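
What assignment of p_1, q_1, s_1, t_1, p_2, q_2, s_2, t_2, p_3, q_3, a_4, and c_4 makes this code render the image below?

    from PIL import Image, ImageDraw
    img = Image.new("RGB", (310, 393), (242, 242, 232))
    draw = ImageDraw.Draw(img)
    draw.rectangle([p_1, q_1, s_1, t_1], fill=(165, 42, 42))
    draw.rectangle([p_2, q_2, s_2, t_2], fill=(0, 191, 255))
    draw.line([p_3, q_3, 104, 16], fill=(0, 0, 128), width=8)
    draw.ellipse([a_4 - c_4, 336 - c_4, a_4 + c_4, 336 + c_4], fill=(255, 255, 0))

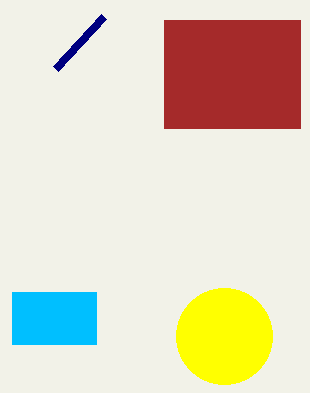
p_1 = 164
q_1 = 20
s_1 = 300
t_1 = 128
p_2 = 12
q_2 = 292
s_2 = 96
t_2 = 344
p_3 = 56
q_3 = 68
a_4 = 224
c_4 = 48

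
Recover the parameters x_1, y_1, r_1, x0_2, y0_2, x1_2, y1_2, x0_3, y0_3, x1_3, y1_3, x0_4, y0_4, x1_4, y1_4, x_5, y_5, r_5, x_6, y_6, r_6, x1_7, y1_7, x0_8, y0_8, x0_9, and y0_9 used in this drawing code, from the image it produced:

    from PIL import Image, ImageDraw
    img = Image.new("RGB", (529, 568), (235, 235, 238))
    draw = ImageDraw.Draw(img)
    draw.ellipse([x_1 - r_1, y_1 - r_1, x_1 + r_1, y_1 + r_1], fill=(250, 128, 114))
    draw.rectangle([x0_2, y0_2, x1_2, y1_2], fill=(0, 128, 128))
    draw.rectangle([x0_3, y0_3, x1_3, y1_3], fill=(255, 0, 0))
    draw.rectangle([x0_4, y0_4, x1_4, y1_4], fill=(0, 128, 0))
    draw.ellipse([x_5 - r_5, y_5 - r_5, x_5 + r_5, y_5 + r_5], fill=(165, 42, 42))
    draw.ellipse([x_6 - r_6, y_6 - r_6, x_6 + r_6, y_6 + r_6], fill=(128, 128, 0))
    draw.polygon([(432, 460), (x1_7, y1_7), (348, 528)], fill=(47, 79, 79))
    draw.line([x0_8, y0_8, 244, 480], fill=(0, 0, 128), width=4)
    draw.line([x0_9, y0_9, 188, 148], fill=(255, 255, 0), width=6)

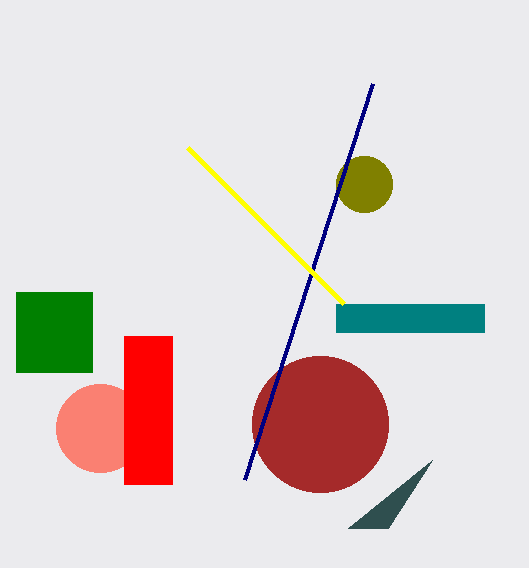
x_1 = 100
y_1 = 428
r_1 = 44
x0_2 = 336
y0_2 = 304
x1_2 = 484
y1_2 = 332
x0_3 = 124
y0_3 = 336
x1_3 = 172
y1_3 = 484
x0_4 = 16
y0_4 = 292
x1_4 = 92
y1_4 = 372
x_5 = 320
y_5 = 424
r_5 = 68
x_6 = 364
y_6 = 184
r_6 = 28
x1_7 = 388
y1_7 = 528
x0_8 = 372
y0_8 = 84
x0_9 = 344
y0_9 = 304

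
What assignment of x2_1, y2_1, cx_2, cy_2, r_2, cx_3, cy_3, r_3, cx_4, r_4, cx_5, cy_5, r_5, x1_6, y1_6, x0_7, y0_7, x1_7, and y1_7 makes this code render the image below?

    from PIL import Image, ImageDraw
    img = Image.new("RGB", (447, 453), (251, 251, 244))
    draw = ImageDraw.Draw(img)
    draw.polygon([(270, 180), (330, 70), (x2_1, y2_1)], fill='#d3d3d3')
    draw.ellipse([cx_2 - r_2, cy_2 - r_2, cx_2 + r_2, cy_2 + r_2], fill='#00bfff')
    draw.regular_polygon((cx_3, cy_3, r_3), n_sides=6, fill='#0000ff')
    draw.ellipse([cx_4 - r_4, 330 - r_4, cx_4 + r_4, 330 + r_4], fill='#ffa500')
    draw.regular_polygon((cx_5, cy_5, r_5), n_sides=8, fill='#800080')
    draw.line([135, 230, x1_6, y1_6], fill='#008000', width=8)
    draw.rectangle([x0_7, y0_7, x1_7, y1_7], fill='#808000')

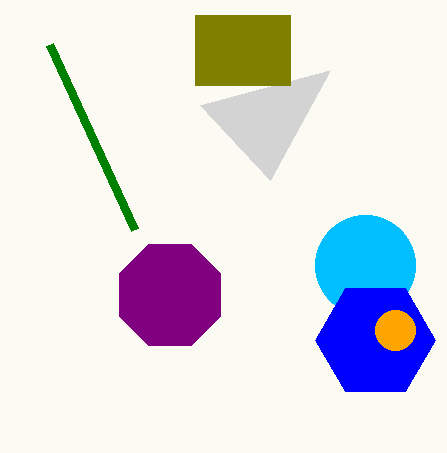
x2_1 = 200
y2_1 = 105
cx_2 = 365
cy_2 = 265
r_2 = 50
cx_3 = 375
cy_3 = 340
r_3 = 60
cx_4 = 395
r_4 = 20
cx_5 = 170
cy_5 = 295
r_5 = 55
x1_6 = 50
y1_6 = 45
x0_7 = 195
y0_7 = 15
x1_7 = 290
y1_7 = 85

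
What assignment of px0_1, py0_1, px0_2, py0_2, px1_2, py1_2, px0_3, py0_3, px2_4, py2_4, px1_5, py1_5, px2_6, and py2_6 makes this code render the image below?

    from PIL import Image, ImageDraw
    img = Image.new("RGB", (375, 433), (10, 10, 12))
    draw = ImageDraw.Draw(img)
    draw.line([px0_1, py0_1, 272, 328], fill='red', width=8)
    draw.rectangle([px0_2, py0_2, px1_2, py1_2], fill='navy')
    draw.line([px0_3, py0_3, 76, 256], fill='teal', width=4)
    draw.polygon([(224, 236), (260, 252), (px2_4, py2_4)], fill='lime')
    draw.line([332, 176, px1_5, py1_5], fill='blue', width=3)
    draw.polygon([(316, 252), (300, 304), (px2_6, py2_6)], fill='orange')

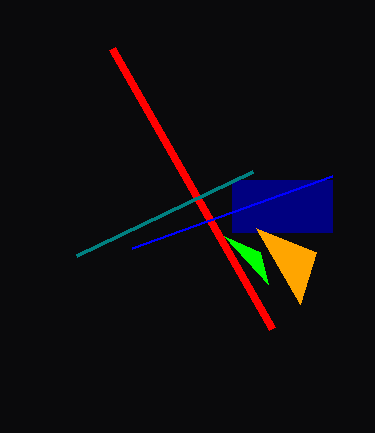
px0_1 = 112, py0_1 = 48, px0_2 = 232, py0_2 = 180, px1_2 = 332, py1_2 = 232, px0_3 = 252, py0_3 = 172, px2_4 = 268, py2_4 = 284, px1_5 = 132, py1_5 = 248, px2_6 = 256, py2_6 = 228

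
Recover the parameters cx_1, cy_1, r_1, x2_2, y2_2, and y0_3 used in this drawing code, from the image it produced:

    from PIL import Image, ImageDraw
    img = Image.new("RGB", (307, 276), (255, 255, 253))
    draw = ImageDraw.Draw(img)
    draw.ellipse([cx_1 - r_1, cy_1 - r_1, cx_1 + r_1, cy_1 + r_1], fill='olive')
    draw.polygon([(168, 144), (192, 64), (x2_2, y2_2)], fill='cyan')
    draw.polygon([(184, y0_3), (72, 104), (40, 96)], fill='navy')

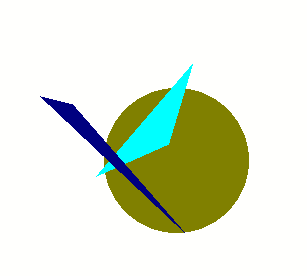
cx_1 = 176, cy_1 = 160, r_1 = 72, x2_2 = 96, y2_2 = 176, y0_3 = 232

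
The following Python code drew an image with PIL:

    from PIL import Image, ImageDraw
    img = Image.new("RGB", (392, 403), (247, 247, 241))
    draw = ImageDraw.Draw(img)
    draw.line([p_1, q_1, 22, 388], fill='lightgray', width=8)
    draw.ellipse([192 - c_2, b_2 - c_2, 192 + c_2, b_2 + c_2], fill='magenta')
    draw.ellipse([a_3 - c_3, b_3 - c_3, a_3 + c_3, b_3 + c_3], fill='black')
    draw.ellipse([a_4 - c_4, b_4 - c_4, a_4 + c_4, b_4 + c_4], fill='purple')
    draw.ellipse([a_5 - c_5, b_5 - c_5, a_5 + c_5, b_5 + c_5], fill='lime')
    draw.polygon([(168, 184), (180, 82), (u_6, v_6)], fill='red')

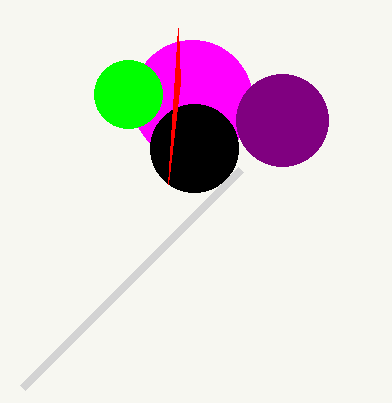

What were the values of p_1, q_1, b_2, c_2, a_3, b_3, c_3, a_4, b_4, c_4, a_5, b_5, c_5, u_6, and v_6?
p_1 = 240; q_1 = 170; b_2 = 100; c_2 = 60; a_3 = 194; b_3 = 148; c_3 = 44; a_4 = 282; b_4 = 120; c_4 = 46; a_5 = 128; b_5 = 94; c_5 = 34; u_6 = 178; v_6 = 28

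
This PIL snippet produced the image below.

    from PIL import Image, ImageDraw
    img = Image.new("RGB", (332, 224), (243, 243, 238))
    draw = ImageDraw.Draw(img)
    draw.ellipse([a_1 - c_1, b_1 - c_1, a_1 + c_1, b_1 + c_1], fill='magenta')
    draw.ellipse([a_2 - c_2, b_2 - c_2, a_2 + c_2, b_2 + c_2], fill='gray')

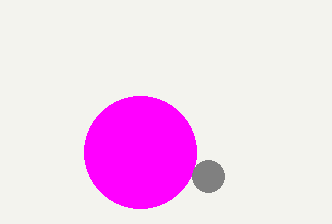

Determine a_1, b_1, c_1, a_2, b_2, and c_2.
a_1 = 140
b_1 = 152
c_1 = 56
a_2 = 208
b_2 = 176
c_2 = 16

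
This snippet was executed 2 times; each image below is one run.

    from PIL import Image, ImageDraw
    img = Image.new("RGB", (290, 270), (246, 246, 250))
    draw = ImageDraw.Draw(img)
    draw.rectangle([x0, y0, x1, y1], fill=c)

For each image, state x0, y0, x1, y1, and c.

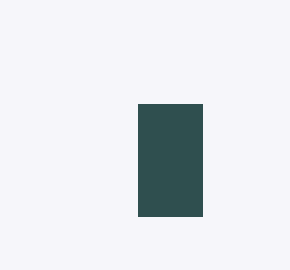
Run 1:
x0 = 138; y0 = 104; x1 = 202; y1 = 216; c = 'darkslategray'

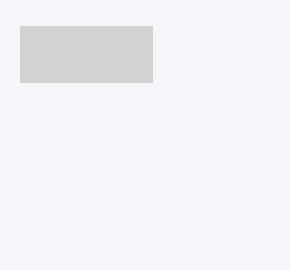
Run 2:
x0 = 20, y0 = 26, x1 = 152, y1 = 82, c = 'lightgray'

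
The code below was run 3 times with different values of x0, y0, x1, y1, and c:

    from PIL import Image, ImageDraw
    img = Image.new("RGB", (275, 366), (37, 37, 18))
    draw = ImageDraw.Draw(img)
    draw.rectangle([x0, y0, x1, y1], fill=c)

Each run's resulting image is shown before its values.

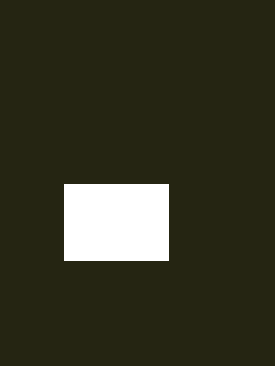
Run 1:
x0 = 64, y0 = 184, x1 = 168, y1 = 260, c = 'white'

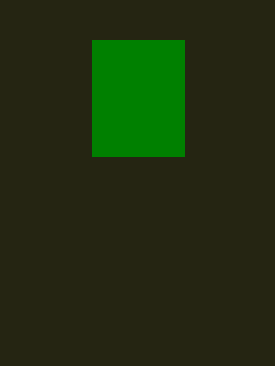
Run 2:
x0 = 92; y0 = 40; x1 = 184; y1 = 156; c = 'green'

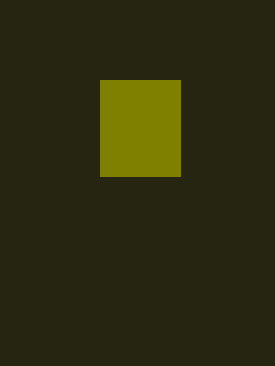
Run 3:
x0 = 100, y0 = 80, x1 = 180, y1 = 176, c = 'olive'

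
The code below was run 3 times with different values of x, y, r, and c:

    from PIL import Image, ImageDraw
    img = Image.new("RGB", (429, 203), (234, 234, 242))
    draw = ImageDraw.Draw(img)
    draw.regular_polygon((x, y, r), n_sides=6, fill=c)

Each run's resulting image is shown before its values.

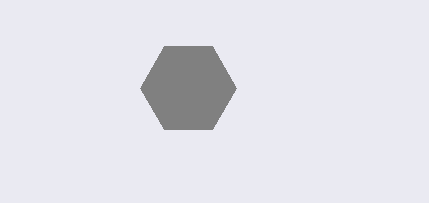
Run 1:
x = 188, y = 88, r = 48, c = 'gray'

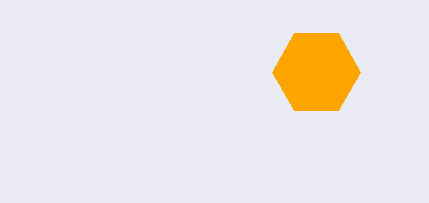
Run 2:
x = 316
y = 72
r = 44
c = 'orange'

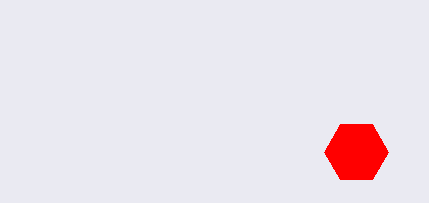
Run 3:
x = 356, y = 152, r = 32, c = 'red'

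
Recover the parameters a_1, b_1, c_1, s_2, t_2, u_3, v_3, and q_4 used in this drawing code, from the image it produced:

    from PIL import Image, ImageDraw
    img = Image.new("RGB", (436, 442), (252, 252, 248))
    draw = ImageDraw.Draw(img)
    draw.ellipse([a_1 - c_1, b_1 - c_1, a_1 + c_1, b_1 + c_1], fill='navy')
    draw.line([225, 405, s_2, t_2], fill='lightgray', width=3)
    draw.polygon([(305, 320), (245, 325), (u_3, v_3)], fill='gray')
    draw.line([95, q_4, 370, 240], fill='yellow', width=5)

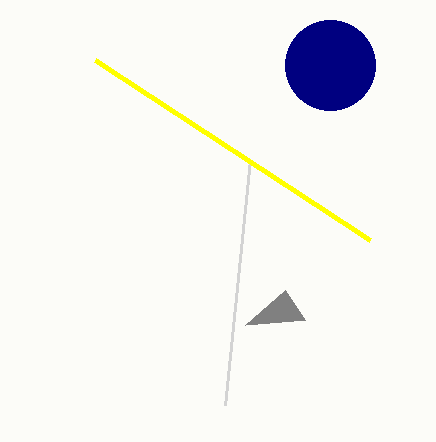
a_1 = 330
b_1 = 65
c_1 = 45
s_2 = 250
t_2 = 160
u_3 = 285
v_3 = 290
q_4 = 60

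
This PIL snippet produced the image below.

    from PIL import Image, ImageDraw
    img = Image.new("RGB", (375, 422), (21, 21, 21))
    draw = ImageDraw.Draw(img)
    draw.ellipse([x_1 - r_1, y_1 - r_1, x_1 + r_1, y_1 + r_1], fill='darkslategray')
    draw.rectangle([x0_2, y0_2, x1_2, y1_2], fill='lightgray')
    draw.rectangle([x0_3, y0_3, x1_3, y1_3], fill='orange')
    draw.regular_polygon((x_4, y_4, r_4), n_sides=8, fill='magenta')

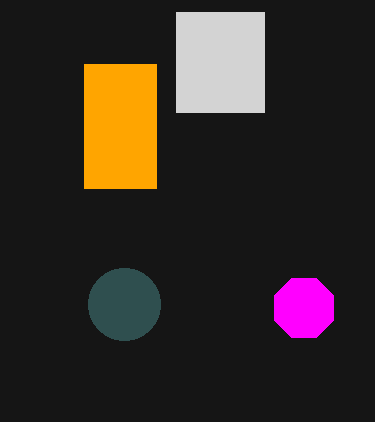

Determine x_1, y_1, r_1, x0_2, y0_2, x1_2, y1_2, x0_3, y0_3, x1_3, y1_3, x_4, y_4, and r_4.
x_1 = 124, y_1 = 304, r_1 = 36, x0_2 = 176, y0_2 = 12, x1_2 = 264, y1_2 = 112, x0_3 = 84, y0_3 = 64, x1_3 = 156, y1_3 = 188, x_4 = 304, y_4 = 308, r_4 = 32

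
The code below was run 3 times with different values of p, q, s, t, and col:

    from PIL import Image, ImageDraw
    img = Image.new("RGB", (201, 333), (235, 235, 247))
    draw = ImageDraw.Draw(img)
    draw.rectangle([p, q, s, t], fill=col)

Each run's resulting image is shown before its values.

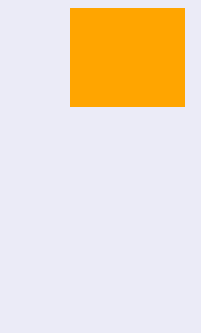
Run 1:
p = 70; q = 8; s = 184; t = 106; col = 'orange'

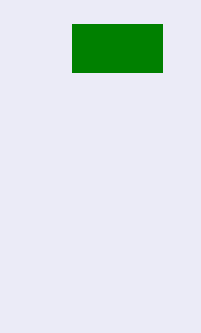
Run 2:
p = 72
q = 24
s = 162
t = 72
col = 'green'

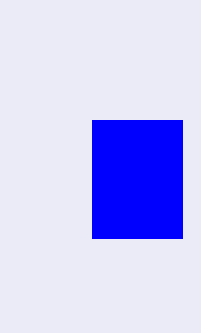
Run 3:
p = 92
q = 120
s = 182
t = 238
col = 'blue'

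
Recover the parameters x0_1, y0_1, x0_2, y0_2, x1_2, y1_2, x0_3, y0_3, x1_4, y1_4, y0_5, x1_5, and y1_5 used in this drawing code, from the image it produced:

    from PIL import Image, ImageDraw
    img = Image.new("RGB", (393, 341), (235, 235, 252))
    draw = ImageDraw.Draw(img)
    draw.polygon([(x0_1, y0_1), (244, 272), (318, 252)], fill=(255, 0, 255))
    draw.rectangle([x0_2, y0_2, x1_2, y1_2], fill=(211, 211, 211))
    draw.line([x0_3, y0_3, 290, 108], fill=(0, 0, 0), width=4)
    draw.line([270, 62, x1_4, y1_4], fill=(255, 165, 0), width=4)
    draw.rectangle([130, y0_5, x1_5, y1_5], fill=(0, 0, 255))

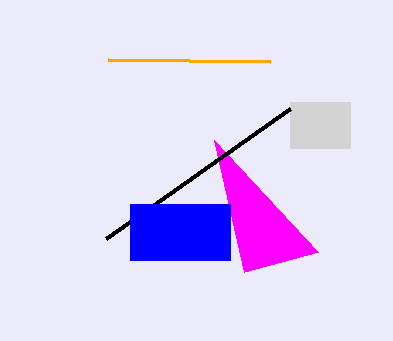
x0_1 = 214
y0_1 = 140
x0_2 = 290
y0_2 = 102
x1_2 = 350
y1_2 = 148
x0_3 = 106
y0_3 = 238
x1_4 = 108
y1_4 = 60
y0_5 = 204
x1_5 = 230
y1_5 = 260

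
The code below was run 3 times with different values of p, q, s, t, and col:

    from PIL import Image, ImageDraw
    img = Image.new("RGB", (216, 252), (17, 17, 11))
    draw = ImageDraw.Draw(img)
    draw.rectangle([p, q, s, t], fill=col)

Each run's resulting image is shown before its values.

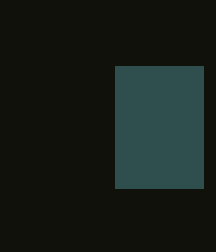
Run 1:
p = 115, q = 66, s = 203, t = 188, col = 'darkslategray'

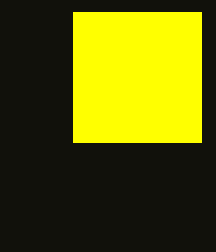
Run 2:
p = 73
q = 12
s = 201
t = 142
col = 'yellow'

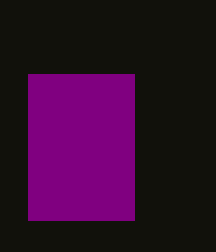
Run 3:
p = 28; q = 74; s = 134; t = 220; col = 'purple'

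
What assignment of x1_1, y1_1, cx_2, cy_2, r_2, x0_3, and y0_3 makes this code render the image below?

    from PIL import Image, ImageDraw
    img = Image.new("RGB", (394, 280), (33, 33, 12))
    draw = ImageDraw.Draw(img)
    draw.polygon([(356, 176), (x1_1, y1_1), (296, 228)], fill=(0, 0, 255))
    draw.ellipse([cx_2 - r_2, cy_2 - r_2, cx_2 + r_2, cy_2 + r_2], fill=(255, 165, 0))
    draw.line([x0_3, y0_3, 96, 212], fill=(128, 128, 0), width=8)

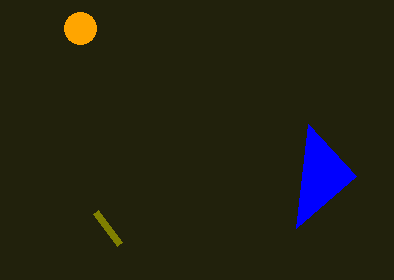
x1_1 = 308
y1_1 = 124
cx_2 = 80
cy_2 = 28
r_2 = 16
x0_3 = 120
y0_3 = 244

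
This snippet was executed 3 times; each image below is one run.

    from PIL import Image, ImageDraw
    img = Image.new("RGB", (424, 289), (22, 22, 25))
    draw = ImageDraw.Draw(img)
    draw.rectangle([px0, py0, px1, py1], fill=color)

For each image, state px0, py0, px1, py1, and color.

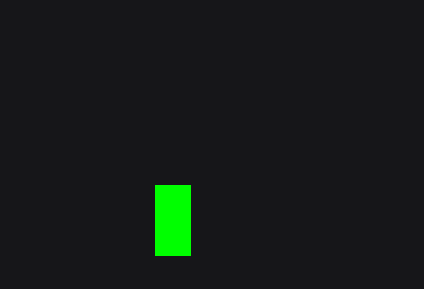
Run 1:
px0 = 155
py0 = 185
px1 = 190
py1 = 255
color = 'lime'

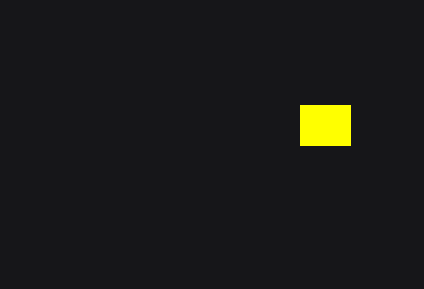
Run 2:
px0 = 300, py0 = 105, px1 = 350, py1 = 145, color = 'yellow'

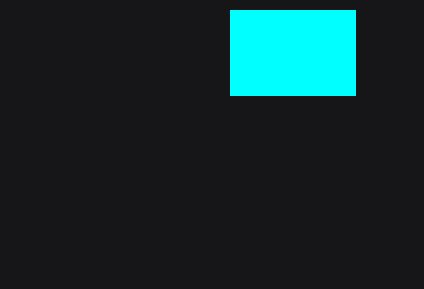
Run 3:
px0 = 230, py0 = 10, px1 = 355, py1 = 95, color = 'cyan'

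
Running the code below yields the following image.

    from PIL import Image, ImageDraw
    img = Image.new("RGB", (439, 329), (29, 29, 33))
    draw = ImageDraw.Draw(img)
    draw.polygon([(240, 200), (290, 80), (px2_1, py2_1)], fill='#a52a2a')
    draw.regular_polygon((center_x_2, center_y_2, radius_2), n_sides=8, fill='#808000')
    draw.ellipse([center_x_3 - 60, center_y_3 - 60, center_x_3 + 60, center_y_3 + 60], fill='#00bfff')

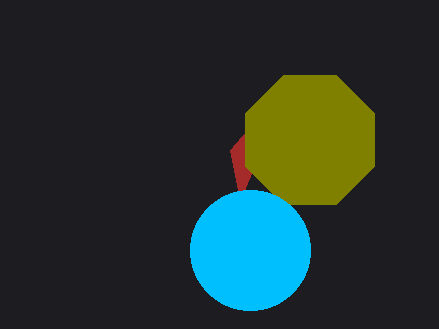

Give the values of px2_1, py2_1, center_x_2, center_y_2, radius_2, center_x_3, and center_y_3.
px2_1 = 230
py2_1 = 150
center_x_2 = 310
center_y_2 = 140
radius_2 = 70
center_x_3 = 250
center_y_3 = 250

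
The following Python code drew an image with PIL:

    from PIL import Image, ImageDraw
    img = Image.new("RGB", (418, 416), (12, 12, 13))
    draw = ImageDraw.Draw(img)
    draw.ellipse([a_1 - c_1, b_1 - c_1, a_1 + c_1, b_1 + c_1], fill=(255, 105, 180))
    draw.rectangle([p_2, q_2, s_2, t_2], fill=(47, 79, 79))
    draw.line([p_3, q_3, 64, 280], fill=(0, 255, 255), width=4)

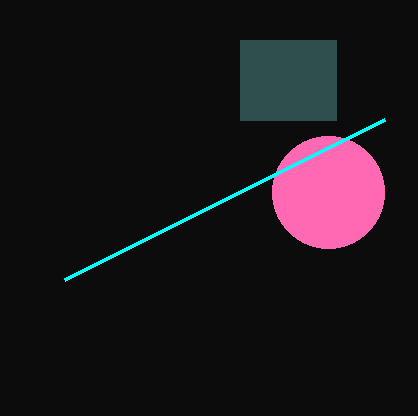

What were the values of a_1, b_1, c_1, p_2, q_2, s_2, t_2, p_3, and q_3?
a_1 = 328
b_1 = 192
c_1 = 56
p_2 = 240
q_2 = 40
s_2 = 336
t_2 = 120
p_3 = 384
q_3 = 120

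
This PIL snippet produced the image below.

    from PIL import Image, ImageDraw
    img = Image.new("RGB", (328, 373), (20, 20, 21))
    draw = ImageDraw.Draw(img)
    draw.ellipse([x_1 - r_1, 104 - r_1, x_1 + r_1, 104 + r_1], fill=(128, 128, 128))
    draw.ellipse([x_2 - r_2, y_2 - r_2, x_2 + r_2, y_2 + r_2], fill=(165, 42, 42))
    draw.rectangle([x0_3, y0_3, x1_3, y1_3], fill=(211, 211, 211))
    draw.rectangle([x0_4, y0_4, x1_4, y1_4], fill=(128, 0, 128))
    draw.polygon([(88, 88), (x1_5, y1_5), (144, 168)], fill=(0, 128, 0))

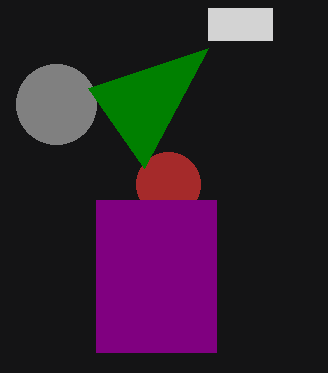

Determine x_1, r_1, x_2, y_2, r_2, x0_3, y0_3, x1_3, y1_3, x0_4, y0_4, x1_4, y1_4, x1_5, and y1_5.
x_1 = 56, r_1 = 40, x_2 = 168, y_2 = 184, r_2 = 32, x0_3 = 208, y0_3 = 8, x1_3 = 272, y1_3 = 40, x0_4 = 96, y0_4 = 200, x1_4 = 216, y1_4 = 352, x1_5 = 208, y1_5 = 48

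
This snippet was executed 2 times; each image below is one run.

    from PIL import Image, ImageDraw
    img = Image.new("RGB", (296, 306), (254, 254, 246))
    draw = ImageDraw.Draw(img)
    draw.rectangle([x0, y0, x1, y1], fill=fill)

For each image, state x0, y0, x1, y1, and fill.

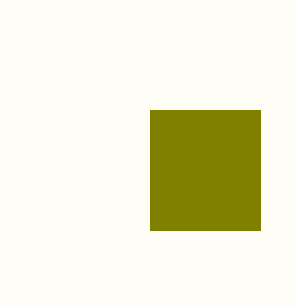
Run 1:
x0 = 150, y0 = 110, x1 = 260, y1 = 230, fill = 'olive'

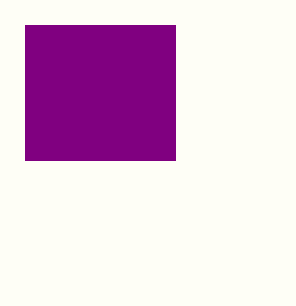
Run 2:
x0 = 25
y0 = 25
x1 = 175
y1 = 160
fill = 'purple'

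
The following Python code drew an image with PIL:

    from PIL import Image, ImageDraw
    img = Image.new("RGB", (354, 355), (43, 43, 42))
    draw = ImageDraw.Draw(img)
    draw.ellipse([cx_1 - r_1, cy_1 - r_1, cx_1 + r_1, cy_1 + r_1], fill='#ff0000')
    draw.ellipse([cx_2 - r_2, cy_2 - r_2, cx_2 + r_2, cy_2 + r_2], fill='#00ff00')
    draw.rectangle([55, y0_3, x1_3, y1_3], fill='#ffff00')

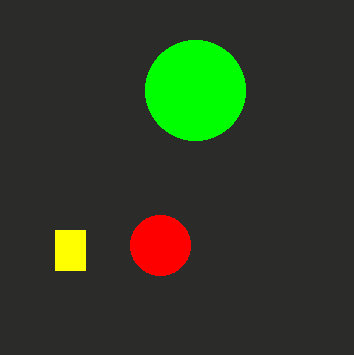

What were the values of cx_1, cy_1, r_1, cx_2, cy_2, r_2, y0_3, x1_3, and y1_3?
cx_1 = 160, cy_1 = 245, r_1 = 30, cx_2 = 195, cy_2 = 90, r_2 = 50, y0_3 = 230, x1_3 = 85, y1_3 = 270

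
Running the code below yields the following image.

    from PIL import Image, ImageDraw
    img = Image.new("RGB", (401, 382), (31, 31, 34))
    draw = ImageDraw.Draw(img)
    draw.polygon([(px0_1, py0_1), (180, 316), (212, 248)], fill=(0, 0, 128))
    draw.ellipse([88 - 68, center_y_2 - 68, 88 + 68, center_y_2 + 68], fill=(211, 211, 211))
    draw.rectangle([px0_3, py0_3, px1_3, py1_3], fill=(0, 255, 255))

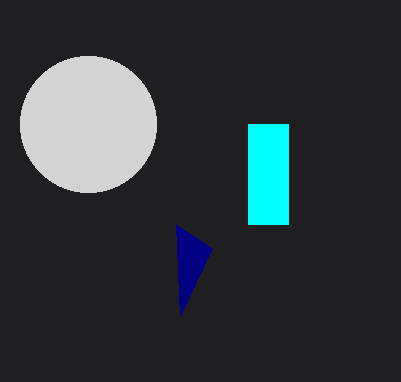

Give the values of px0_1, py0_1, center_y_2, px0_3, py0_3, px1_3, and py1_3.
px0_1 = 176; py0_1 = 224; center_y_2 = 124; px0_3 = 248; py0_3 = 124; px1_3 = 288; py1_3 = 224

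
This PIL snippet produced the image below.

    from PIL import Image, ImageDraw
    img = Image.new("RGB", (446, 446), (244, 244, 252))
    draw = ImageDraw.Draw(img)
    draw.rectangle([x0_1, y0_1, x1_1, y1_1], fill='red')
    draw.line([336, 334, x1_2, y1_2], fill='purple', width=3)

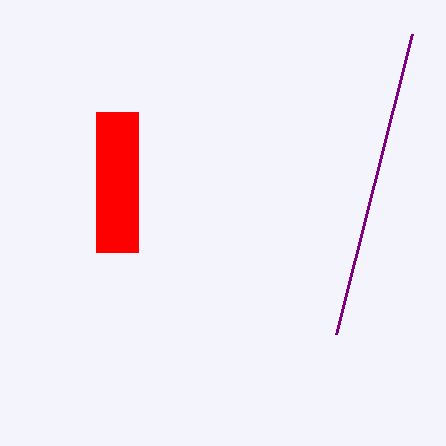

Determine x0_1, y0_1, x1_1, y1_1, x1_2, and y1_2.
x0_1 = 96, y0_1 = 112, x1_1 = 138, y1_1 = 252, x1_2 = 412, y1_2 = 34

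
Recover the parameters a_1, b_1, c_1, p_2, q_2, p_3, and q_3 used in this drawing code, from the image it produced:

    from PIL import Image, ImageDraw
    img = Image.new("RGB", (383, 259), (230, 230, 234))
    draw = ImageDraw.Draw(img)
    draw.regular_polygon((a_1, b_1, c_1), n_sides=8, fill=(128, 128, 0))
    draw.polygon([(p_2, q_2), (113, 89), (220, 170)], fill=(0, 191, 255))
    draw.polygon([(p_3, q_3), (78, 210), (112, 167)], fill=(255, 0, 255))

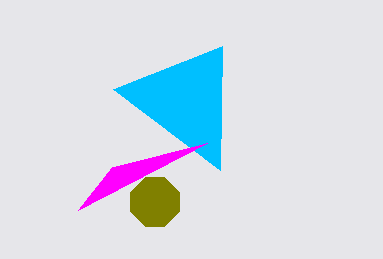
a_1 = 155; b_1 = 202; c_1 = 26; p_2 = 222; q_2 = 46; p_3 = 207; q_3 = 143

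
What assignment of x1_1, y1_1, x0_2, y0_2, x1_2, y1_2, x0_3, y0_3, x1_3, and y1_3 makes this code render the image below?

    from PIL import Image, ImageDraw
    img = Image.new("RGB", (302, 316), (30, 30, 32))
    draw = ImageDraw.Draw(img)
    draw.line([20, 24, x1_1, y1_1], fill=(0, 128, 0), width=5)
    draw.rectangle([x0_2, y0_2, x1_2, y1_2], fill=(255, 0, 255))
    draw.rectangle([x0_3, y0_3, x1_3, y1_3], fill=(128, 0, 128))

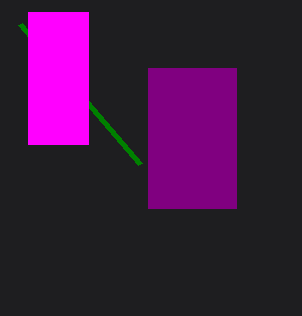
x1_1 = 140; y1_1 = 164; x0_2 = 28; y0_2 = 12; x1_2 = 88; y1_2 = 144; x0_3 = 148; y0_3 = 68; x1_3 = 236; y1_3 = 208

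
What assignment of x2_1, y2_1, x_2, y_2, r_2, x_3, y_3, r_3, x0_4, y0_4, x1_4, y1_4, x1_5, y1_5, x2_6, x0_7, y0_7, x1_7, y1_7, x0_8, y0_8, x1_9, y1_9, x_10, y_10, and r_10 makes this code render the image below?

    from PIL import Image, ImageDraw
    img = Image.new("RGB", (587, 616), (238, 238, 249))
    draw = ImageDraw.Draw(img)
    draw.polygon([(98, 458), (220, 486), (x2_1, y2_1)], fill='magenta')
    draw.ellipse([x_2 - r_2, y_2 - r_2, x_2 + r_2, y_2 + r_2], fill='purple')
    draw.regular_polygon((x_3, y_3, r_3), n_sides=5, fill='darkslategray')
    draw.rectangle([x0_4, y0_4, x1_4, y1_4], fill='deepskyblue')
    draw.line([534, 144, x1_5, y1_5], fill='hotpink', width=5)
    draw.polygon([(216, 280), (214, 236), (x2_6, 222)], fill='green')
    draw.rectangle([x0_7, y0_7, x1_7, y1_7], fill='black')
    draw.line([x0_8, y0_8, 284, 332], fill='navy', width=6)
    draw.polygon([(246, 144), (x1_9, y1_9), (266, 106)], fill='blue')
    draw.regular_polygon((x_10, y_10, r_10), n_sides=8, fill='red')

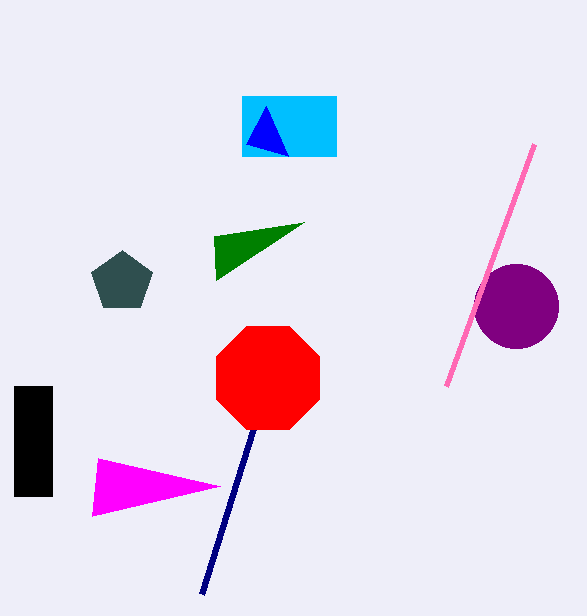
x2_1 = 92; y2_1 = 516; x_2 = 516; y_2 = 306; r_2 = 42; x_3 = 122; y_3 = 282; r_3 = 32; x0_4 = 242; y0_4 = 96; x1_4 = 336; y1_4 = 156; x1_5 = 446; y1_5 = 386; x2_6 = 304; x0_7 = 14; y0_7 = 386; x1_7 = 52; y1_7 = 496; x0_8 = 202; y0_8 = 594; x1_9 = 288; y1_9 = 156; x_10 = 268; y_10 = 378; r_10 = 56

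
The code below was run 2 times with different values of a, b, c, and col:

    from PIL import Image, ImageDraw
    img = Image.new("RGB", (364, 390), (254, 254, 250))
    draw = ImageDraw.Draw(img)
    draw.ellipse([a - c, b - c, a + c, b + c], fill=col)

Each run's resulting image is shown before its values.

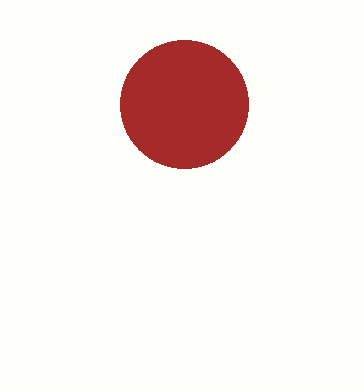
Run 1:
a = 184; b = 104; c = 64; col = 'brown'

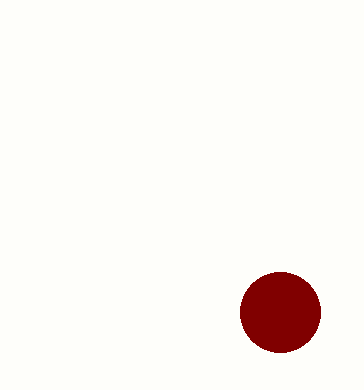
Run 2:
a = 280, b = 312, c = 40, col = 'maroon'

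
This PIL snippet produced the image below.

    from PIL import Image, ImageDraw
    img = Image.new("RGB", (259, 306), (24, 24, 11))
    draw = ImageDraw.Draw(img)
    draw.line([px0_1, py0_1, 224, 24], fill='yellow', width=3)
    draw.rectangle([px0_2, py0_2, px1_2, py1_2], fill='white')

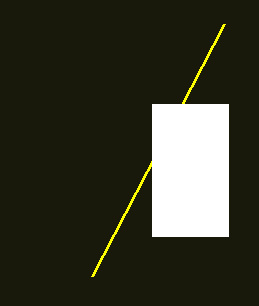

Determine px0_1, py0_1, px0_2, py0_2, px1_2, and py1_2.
px0_1 = 92, py0_1 = 276, px0_2 = 152, py0_2 = 104, px1_2 = 228, py1_2 = 236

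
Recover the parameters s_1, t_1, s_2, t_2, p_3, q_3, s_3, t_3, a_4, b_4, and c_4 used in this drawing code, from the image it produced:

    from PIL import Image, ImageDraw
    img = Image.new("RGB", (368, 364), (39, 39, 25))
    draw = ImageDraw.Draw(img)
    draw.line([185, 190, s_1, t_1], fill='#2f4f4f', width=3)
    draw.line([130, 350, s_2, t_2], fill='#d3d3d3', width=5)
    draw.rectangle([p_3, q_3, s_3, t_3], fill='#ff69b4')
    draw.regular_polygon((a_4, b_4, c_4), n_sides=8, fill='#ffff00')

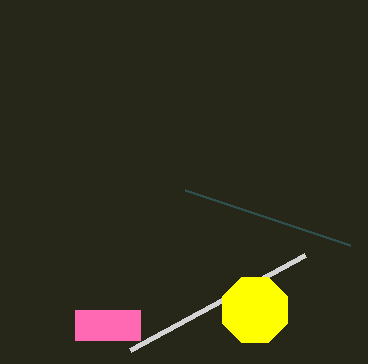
s_1 = 350
t_1 = 245
s_2 = 305
t_2 = 255
p_3 = 75
q_3 = 310
s_3 = 140
t_3 = 340
a_4 = 255
b_4 = 310
c_4 = 35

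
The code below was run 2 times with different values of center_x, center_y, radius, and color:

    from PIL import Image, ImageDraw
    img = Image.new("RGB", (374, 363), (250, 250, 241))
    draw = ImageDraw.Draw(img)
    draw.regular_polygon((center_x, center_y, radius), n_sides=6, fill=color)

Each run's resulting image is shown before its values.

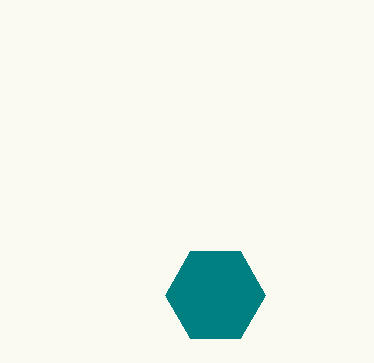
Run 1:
center_x = 215, center_y = 295, radius = 50, color = 'teal'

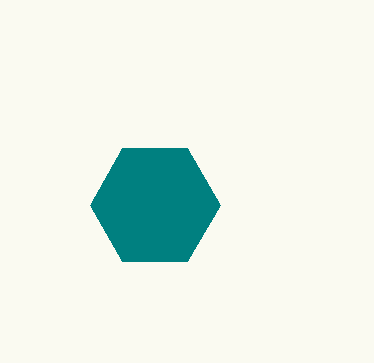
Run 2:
center_x = 155
center_y = 205
radius = 65
color = 'teal'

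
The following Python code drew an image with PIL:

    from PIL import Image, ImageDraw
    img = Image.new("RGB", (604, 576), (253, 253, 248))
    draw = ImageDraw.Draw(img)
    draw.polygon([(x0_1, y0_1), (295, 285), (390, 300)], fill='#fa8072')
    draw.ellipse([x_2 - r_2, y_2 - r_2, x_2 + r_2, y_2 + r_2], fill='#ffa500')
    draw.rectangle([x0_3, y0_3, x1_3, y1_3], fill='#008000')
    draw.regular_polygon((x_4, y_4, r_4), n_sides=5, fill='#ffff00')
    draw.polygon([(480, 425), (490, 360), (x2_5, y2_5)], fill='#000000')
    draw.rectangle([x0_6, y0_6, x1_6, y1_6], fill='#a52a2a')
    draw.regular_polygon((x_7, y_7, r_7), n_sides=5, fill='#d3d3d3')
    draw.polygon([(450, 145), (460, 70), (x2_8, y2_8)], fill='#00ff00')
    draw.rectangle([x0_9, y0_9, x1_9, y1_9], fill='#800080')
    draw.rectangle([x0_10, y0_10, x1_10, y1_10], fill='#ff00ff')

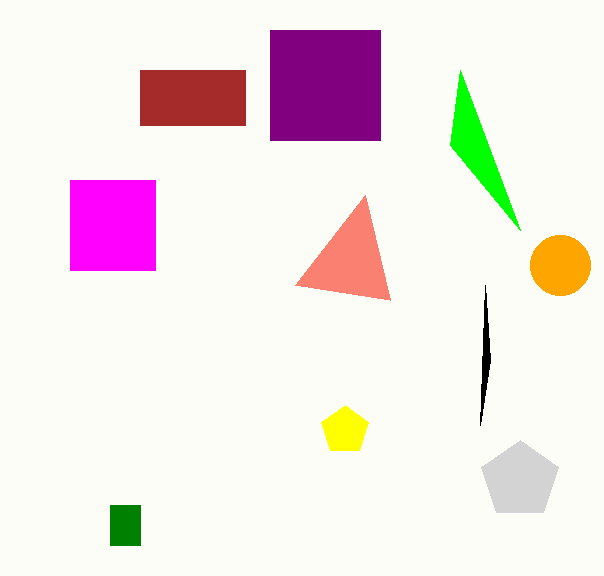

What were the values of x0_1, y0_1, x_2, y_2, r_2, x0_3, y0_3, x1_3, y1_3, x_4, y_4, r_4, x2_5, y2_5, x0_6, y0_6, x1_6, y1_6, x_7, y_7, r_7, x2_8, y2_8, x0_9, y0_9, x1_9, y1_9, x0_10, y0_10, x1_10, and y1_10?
x0_1 = 365, y0_1 = 195, x_2 = 560, y_2 = 265, r_2 = 30, x0_3 = 110, y0_3 = 505, x1_3 = 140, y1_3 = 545, x_4 = 345, y_4 = 430, r_4 = 25, x2_5 = 485, y2_5 = 285, x0_6 = 140, y0_6 = 70, x1_6 = 245, y1_6 = 125, x_7 = 520, y_7 = 480, r_7 = 40, x2_8 = 520, y2_8 = 230, x0_9 = 270, y0_9 = 30, x1_9 = 380, y1_9 = 140, x0_10 = 70, y0_10 = 180, x1_10 = 155, y1_10 = 270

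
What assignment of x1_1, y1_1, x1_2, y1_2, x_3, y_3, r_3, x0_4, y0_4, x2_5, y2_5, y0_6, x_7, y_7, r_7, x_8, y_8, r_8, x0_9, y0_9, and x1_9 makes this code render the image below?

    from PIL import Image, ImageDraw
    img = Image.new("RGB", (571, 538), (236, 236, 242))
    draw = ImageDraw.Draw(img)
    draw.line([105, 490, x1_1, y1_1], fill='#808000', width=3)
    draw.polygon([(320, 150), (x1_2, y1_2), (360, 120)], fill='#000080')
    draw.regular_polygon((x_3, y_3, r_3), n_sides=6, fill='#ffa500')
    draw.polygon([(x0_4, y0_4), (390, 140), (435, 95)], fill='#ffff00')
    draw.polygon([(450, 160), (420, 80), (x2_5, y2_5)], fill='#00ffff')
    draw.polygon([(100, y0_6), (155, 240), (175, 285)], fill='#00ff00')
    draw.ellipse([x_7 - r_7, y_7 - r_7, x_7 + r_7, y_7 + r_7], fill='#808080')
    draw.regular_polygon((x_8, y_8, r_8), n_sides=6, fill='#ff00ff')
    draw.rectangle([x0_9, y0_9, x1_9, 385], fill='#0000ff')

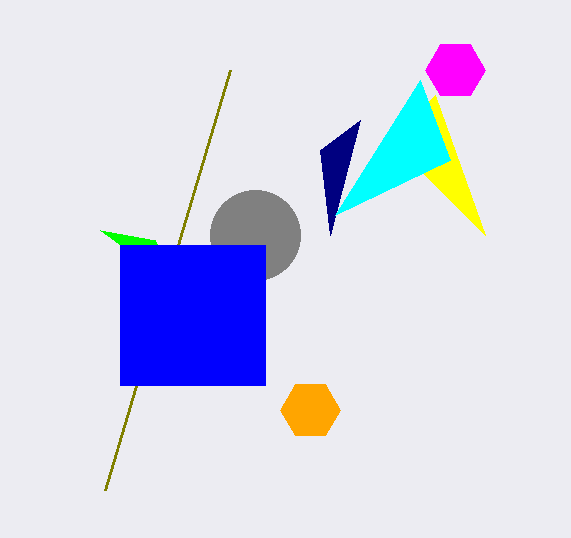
x1_1 = 230
y1_1 = 70
x1_2 = 330
y1_2 = 235
x_3 = 310
y_3 = 410
r_3 = 30
x0_4 = 485
y0_4 = 235
x2_5 = 335
y2_5 = 215
y0_6 = 230
x_7 = 255
y_7 = 235
r_7 = 45
x_8 = 455
y_8 = 70
r_8 = 30
x0_9 = 120
y0_9 = 245
x1_9 = 265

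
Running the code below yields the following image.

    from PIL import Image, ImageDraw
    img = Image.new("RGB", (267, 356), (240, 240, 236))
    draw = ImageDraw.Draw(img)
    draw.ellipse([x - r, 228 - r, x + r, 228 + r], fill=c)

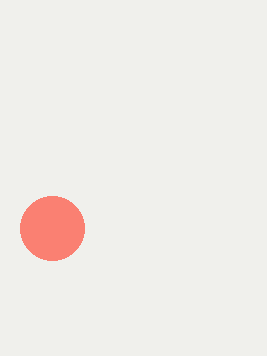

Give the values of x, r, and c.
x = 52; r = 32; c = 'salmon'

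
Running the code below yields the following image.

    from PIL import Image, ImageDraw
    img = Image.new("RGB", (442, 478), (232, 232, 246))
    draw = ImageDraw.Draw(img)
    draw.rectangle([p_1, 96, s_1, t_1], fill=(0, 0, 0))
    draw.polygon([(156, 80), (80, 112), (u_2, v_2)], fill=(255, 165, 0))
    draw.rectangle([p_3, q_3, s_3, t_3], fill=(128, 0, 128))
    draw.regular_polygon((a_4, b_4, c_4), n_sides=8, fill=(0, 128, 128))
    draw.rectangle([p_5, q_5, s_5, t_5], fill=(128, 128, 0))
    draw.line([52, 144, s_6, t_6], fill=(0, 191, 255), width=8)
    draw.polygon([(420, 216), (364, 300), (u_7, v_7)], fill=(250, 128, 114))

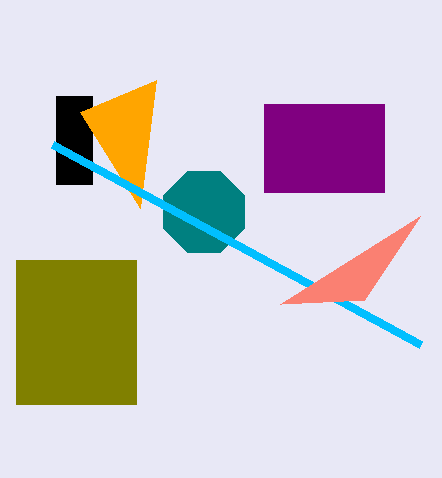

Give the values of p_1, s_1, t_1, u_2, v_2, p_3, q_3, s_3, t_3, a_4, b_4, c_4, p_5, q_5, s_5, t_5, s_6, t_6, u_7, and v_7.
p_1 = 56
s_1 = 92
t_1 = 184
u_2 = 140
v_2 = 208
p_3 = 264
q_3 = 104
s_3 = 384
t_3 = 192
a_4 = 204
b_4 = 212
c_4 = 44
p_5 = 16
q_5 = 260
s_5 = 136
t_5 = 404
s_6 = 420
t_6 = 344
u_7 = 280
v_7 = 304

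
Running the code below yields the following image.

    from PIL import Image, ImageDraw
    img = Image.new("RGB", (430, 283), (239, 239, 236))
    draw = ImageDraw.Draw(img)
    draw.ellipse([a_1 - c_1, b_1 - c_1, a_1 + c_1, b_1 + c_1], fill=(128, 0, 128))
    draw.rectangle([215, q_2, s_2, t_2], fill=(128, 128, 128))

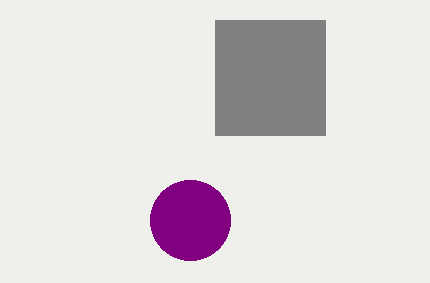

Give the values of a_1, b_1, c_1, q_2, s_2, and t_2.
a_1 = 190; b_1 = 220; c_1 = 40; q_2 = 20; s_2 = 325; t_2 = 135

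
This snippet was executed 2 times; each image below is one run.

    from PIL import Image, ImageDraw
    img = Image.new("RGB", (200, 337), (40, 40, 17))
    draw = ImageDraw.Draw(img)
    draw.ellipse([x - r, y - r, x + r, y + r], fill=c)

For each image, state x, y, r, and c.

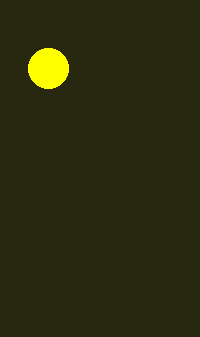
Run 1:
x = 48, y = 68, r = 20, c = 'yellow'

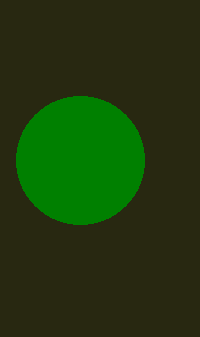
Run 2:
x = 80, y = 160, r = 64, c = 'green'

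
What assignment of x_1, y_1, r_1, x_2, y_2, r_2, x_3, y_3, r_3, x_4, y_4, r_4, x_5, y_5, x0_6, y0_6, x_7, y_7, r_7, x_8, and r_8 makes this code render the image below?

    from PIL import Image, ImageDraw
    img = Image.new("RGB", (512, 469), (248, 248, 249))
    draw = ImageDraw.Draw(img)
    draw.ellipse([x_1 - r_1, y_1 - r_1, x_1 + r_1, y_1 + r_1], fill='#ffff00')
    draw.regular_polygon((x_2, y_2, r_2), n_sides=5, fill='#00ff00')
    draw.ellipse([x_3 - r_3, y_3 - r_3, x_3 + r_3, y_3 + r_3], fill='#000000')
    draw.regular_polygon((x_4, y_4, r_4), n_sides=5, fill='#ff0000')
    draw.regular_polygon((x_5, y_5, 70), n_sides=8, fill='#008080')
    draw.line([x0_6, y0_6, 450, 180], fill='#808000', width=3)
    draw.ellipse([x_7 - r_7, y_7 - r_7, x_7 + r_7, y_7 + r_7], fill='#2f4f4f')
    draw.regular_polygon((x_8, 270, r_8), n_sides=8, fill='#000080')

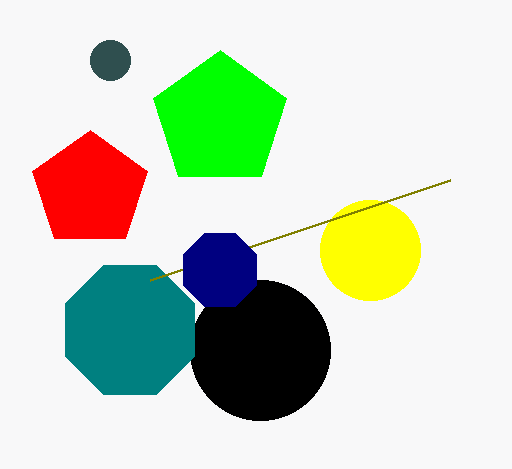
x_1 = 370; y_1 = 250; r_1 = 50; x_2 = 220; y_2 = 120; r_2 = 70; x_3 = 260; y_3 = 350; r_3 = 70; x_4 = 90; y_4 = 190; r_4 = 60; x_5 = 130; y_5 = 330; x0_6 = 150; y0_6 = 280; x_7 = 110; y_7 = 60; r_7 = 20; x_8 = 220; r_8 = 40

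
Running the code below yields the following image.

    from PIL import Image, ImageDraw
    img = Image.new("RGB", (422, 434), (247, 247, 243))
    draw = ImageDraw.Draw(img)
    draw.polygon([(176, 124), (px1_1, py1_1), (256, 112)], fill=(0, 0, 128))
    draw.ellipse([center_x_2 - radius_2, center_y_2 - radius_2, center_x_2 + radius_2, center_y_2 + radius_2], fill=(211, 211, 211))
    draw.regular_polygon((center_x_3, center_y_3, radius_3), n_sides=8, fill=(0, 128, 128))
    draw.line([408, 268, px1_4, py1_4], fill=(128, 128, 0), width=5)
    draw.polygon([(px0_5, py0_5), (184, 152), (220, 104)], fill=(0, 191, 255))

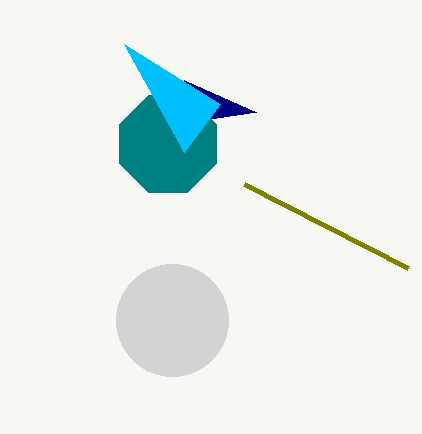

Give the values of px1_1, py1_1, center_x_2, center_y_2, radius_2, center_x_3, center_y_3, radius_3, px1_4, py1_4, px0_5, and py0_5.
px1_1 = 184
py1_1 = 80
center_x_2 = 172
center_y_2 = 320
radius_2 = 56
center_x_3 = 168
center_y_3 = 144
radius_3 = 52
px1_4 = 244
py1_4 = 184
px0_5 = 124
py0_5 = 44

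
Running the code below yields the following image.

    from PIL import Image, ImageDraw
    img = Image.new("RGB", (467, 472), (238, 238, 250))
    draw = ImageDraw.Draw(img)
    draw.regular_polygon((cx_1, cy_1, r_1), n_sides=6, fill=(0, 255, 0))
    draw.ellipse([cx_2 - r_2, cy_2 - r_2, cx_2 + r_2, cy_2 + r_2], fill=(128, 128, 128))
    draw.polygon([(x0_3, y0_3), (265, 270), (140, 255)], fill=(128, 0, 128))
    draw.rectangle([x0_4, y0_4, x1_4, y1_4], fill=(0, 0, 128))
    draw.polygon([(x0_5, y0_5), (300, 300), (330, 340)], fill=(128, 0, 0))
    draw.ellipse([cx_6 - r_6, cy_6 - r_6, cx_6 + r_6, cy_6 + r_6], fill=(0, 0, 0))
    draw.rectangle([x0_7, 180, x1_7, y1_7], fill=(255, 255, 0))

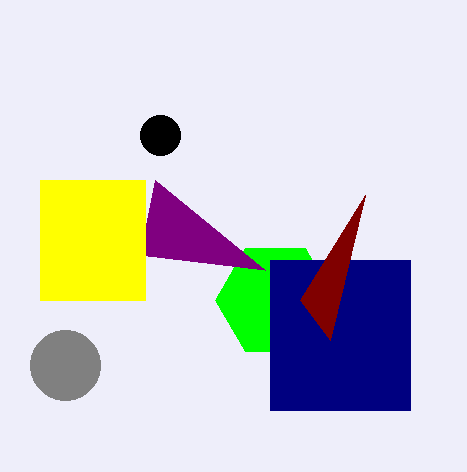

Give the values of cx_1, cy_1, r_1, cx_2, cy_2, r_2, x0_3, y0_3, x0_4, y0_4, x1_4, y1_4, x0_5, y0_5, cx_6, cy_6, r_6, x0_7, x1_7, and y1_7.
cx_1 = 275, cy_1 = 300, r_1 = 60, cx_2 = 65, cy_2 = 365, r_2 = 35, x0_3 = 155, y0_3 = 180, x0_4 = 270, y0_4 = 260, x1_4 = 410, y1_4 = 410, x0_5 = 365, y0_5 = 195, cx_6 = 160, cy_6 = 135, r_6 = 20, x0_7 = 40, x1_7 = 145, y1_7 = 300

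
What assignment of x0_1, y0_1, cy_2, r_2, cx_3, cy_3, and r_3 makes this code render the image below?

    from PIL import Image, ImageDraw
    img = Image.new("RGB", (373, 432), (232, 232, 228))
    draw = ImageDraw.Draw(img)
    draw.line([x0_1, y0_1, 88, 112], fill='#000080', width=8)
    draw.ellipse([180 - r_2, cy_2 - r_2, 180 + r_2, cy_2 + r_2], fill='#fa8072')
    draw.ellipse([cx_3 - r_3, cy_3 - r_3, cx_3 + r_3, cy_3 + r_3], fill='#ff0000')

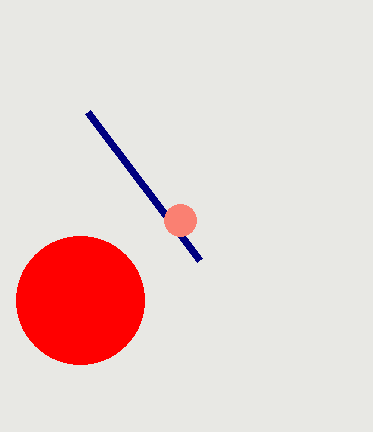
x0_1 = 200
y0_1 = 260
cy_2 = 220
r_2 = 16
cx_3 = 80
cy_3 = 300
r_3 = 64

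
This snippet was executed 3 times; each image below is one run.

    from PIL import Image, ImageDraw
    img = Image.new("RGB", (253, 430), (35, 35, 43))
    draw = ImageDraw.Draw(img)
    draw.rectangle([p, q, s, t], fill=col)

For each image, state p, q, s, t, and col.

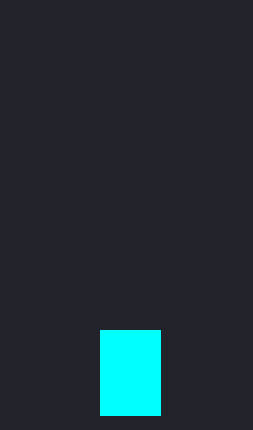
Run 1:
p = 100, q = 330, s = 160, t = 415, col = 'cyan'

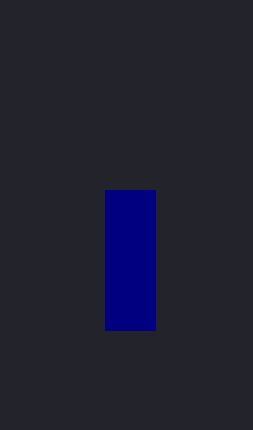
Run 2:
p = 105
q = 190
s = 155
t = 330
col = 'navy'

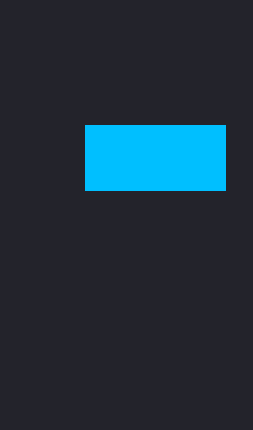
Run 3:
p = 85; q = 125; s = 225; t = 190; col = 'deepskyblue'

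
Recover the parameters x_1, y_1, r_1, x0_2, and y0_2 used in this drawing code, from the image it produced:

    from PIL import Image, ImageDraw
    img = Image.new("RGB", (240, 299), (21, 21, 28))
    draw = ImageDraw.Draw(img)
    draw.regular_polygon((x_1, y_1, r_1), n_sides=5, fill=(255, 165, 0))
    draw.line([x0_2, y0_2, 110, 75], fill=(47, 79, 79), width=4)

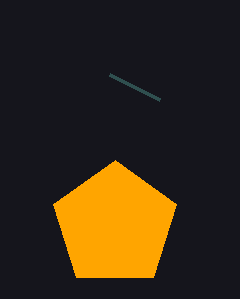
x_1 = 115, y_1 = 225, r_1 = 65, x0_2 = 160, y0_2 = 100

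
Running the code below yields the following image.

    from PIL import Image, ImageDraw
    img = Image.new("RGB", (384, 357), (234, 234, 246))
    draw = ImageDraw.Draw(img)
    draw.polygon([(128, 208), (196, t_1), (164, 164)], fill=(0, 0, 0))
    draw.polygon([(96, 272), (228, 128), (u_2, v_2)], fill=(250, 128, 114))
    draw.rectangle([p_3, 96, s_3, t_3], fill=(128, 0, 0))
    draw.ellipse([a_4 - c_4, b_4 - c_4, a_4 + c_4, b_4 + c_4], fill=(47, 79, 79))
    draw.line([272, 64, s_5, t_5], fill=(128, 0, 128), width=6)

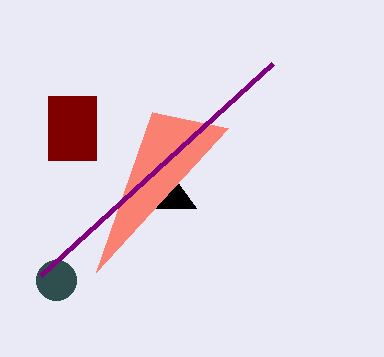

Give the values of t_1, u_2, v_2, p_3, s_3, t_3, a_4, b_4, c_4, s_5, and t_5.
t_1 = 208; u_2 = 152; v_2 = 112; p_3 = 48; s_3 = 96; t_3 = 160; a_4 = 56; b_4 = 280; c_4 = 20; s_5 = 40; t_5 = 276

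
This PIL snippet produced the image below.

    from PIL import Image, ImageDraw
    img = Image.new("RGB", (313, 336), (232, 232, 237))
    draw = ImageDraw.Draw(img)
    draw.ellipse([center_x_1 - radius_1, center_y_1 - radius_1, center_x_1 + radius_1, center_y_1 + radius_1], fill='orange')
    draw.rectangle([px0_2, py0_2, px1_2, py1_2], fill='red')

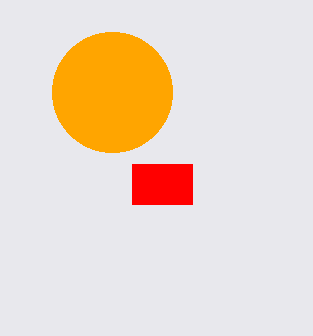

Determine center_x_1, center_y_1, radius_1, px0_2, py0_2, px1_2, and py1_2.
center_x_1 = 112, center_y_1 = 92, radius_1 = 60, px0_2 = 132, py0_2 = 164, px1_2 = 192, py1_2 = 204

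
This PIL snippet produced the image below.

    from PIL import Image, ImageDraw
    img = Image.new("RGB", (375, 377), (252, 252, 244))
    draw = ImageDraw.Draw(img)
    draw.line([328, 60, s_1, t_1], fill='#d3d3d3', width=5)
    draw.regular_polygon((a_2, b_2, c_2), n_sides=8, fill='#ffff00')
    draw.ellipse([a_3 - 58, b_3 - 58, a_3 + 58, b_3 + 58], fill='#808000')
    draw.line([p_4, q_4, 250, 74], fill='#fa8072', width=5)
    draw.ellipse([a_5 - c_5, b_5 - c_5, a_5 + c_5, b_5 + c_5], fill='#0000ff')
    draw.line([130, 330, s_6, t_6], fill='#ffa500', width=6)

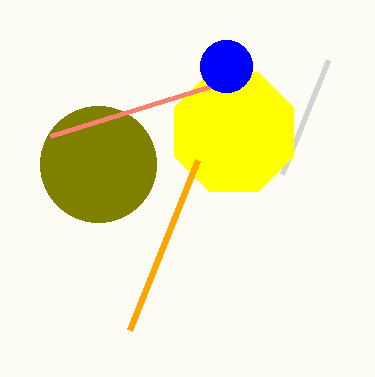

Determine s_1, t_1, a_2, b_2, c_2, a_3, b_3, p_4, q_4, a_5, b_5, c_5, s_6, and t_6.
s_1 = 282, t_1 = 174, a_2 = 234, b_2 = 132, c_2 = 64, a_3 = 98, b_3 = 164, p_4 = 50, q_4 = 136, a_5 = 226, b_5 = 66, c_5 = 26, s_6 = 198, t_6 = 160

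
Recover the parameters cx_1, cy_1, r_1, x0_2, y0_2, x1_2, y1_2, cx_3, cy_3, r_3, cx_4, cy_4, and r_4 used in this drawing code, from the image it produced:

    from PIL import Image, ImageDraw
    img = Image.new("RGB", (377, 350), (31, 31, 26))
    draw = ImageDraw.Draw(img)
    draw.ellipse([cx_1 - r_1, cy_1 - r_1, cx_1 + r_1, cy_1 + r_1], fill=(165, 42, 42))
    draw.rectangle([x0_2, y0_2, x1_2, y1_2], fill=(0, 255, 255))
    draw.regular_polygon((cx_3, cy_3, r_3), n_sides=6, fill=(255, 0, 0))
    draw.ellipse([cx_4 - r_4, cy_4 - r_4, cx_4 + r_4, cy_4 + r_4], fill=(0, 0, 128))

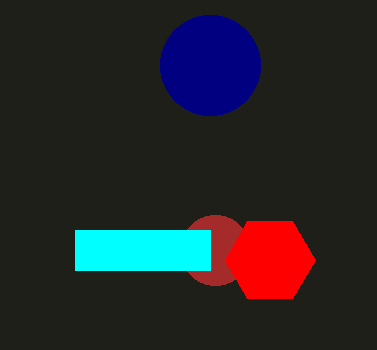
cx_1 = 215, cy_1 = 250, r_1 = 35, x0_2 = 75, y0_2 = 230, x1_2 = 210, y1_2 = 270, cx_3 = 270, cy_3 = 260, r_3 = 45, cx_4 = 210, cy_4 = 65, r_4 = 50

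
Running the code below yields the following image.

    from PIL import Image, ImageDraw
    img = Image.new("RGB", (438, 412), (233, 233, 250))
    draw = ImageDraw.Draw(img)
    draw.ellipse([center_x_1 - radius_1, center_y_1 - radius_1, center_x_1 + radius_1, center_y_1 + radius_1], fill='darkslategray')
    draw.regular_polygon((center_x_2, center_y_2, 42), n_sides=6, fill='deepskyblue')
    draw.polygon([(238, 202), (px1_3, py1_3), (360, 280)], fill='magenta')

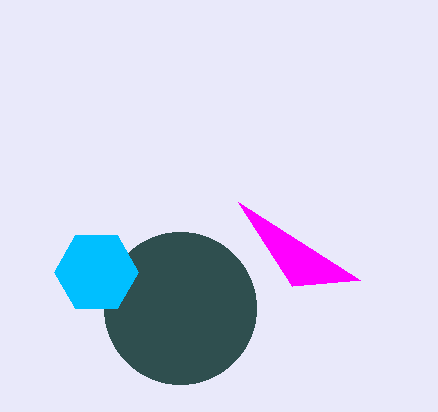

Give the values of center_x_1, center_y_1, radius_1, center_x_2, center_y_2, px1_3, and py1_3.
center_x_1 = 180, center_y_1 = 308, radius_1 = 76, center_x_2 = 96, center_y_2 = 272, px1_3 = 292, py1_3 = 286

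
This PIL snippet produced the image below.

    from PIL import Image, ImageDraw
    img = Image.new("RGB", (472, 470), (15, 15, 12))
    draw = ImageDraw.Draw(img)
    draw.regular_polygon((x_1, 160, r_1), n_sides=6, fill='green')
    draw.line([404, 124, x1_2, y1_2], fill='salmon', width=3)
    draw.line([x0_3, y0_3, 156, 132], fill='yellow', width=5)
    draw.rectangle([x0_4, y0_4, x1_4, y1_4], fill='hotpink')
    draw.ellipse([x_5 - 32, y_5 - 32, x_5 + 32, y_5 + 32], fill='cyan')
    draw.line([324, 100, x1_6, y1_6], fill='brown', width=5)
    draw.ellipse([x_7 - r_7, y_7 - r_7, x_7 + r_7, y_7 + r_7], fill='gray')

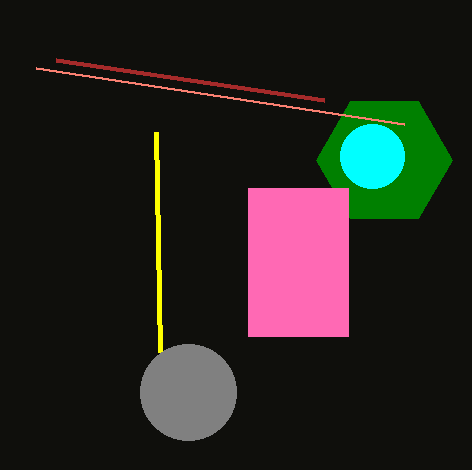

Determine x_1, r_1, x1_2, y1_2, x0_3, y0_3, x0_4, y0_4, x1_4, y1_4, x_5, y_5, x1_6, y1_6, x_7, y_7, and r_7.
x_1 = 384, r_1 = 68, x1_2 = 36, y1_2 = 68, x0_3 = 160, y0_3 = 352, x0_4 = 248, y0_4 = 188, x1_4 = 348, y1_4 = 336, x_5 = 372, y_5 = 156, x1_6 = 56, y1_6 = 60, x_7 = 188, y_7 = 392, r_7 = 48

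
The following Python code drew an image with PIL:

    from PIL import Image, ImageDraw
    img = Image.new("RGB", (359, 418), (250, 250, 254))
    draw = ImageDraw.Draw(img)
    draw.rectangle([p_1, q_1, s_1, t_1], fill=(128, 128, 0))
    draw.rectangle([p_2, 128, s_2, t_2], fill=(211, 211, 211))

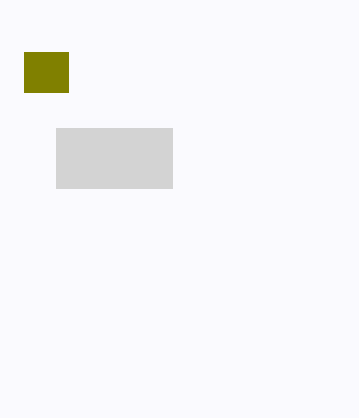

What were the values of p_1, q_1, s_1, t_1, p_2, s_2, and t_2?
p_1 = 24, q_1 = 52, s_1 = 68, t_1 = 92, p_2 = 56, s_2 = 172, t_2 = 188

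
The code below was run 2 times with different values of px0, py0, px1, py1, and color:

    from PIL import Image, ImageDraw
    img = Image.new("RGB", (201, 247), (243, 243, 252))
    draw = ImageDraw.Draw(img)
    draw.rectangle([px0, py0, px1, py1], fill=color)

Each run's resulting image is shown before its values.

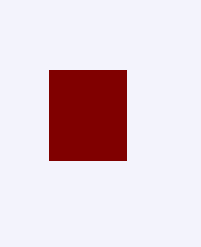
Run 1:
px0 = 49; py0 = 70; px1 = 126; py1 = 160; color = 'maroon'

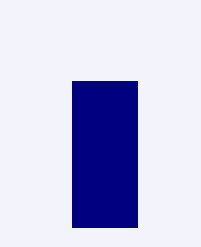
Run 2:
px0 = 72, py0 = 81, px1 = 137, py1 = 227, color = 'navy'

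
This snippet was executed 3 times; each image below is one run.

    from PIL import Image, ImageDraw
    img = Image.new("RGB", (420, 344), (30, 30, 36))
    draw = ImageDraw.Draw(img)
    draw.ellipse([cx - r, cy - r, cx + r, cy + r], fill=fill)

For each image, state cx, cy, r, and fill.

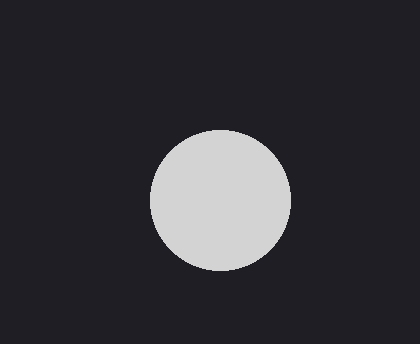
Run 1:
cx = 220, cy = 200, r = 70, fill = 'lightgray'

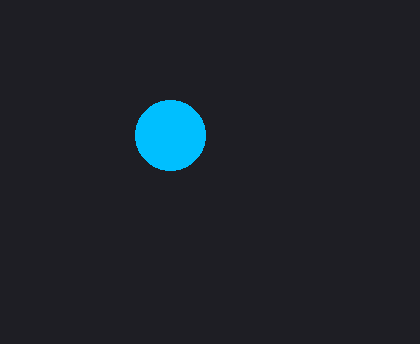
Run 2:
cx = 170
cy = 135
r = 35
fill = 'deepskyblue'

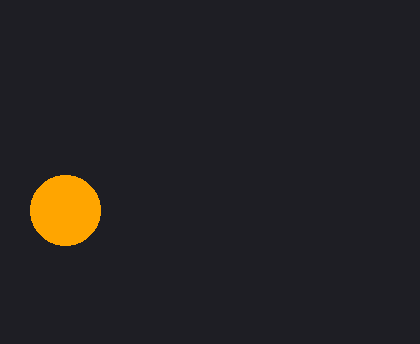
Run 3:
cx = 65; cy = 210; r = 35; fill = 'orange'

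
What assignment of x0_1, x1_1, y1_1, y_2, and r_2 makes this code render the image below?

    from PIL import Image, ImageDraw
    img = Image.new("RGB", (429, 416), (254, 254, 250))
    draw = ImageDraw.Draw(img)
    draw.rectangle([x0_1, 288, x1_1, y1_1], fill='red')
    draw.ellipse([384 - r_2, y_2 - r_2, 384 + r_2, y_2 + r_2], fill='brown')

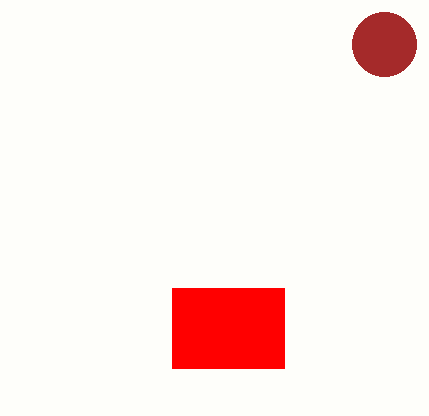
x0_1 = 172; x1_1 = 284; y1_1 = 368; y_2 = 44; r_2 = 32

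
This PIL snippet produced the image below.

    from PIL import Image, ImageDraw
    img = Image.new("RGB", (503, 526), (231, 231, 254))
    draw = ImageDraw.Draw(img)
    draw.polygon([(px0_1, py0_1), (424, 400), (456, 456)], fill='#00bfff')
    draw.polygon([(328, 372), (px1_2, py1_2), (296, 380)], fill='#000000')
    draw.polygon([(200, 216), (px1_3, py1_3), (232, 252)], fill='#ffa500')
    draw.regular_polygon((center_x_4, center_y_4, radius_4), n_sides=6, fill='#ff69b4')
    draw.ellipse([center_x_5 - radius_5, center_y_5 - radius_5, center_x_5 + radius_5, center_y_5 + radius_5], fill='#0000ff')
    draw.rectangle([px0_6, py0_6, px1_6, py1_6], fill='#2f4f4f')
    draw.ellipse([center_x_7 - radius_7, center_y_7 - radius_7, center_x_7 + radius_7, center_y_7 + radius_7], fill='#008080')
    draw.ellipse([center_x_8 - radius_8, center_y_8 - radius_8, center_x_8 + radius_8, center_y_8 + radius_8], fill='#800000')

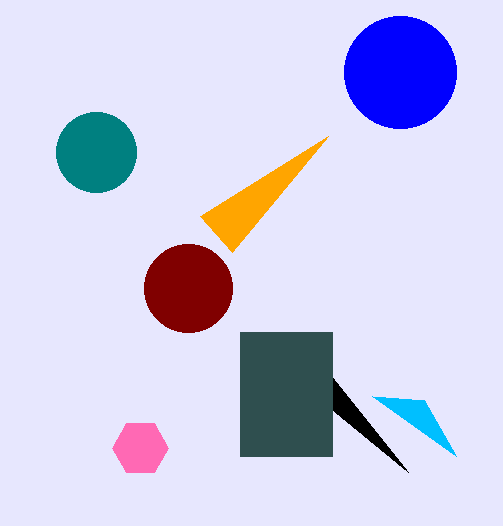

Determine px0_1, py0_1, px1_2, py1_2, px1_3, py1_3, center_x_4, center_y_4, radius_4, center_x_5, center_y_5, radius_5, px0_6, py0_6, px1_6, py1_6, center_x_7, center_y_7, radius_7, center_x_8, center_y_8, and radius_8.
px0_1 = 372; py0_1 = 396; px1_2 = 408; py1_2 = 472; px1_3 = 328; py1_3 = 136; center_x_4 = 140; center_y_4 = 448; radius_4 = 28; center_x_5 = 400; center_y_5 = 72; radius_5 = 56; px0_6 = 240; py0_6 = 332; px1_6 = 332; py1_6 = 456; center_x_7 = 96; center_y_7 = 152; radius_7 = 40; center_x_8 = 188; center_y_8 = 288; radius_8 = 44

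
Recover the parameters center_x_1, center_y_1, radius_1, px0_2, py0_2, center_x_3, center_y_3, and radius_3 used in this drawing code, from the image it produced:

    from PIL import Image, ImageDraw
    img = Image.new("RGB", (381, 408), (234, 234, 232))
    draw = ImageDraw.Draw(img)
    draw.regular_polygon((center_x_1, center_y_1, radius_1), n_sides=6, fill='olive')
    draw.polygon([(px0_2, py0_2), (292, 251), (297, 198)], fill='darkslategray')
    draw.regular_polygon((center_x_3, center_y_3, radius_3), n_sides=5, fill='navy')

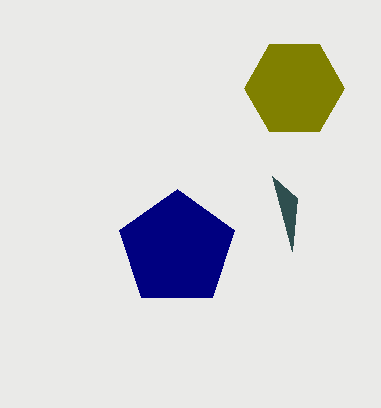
center_x_1 = 294, center_y_1 = 88, radius_1 = 50, px0_2 = 272, py0_2 = 176, center_x_3 = 177, center_y_3 = 249, radius_3 = 60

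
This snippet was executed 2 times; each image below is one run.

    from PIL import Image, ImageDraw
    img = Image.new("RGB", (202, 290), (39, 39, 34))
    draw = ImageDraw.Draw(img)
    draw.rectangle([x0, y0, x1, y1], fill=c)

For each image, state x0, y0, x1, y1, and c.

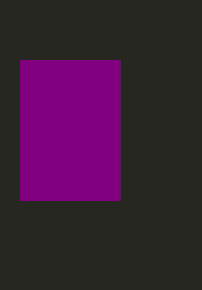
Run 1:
x0 = 20, y0 = 60, x1 = 120, y1 = 200, c = 'purple'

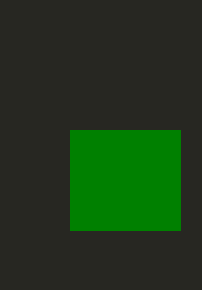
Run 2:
x0 = 70; y0 = 130; x1 = 180; y1 = 230; c = 'green'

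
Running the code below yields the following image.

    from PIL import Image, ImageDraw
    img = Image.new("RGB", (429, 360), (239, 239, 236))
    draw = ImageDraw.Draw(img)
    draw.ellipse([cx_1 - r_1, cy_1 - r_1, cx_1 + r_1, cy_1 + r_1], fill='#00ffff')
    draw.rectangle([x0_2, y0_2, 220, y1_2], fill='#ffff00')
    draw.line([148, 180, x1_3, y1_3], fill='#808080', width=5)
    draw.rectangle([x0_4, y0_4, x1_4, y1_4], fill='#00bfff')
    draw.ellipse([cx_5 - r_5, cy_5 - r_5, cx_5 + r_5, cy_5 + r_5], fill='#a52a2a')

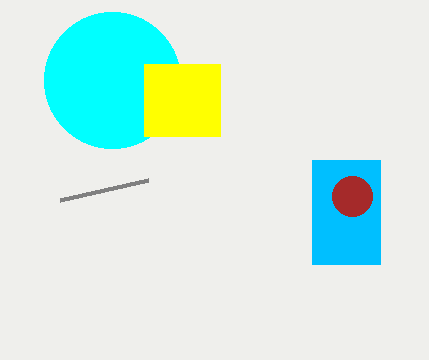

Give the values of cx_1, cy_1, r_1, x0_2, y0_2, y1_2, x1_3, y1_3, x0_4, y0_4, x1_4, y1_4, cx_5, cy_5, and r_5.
cx_1 = 112, cy_1 = 80, r_1 = 68, x0_2 = 144, y0_2 = 64, y1_2 = 136, x1_3 = 60, y1_3 = 200, x0_4 = 312, y0_4 = 160, x1_4 = 380, y1_4 = 264, cx_5 = 352, cy_5 = 196, r_5 = 20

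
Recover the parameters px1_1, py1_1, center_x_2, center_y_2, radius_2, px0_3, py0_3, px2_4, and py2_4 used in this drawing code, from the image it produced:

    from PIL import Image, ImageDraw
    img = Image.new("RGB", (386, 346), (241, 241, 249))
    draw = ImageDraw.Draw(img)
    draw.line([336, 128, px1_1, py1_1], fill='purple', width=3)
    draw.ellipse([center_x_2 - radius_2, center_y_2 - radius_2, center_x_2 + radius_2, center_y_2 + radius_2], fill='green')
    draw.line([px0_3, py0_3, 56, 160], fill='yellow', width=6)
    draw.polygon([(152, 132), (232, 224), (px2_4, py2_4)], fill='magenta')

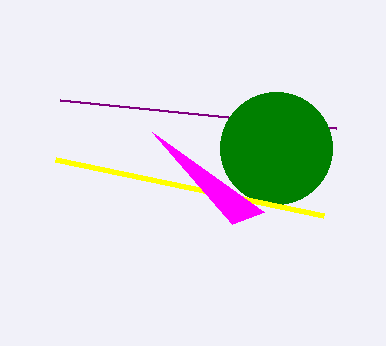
px1_1 = 60; py1_1 = 100; center_x_2 = 276; center_y_2 = 148; radius_2 = 56; px0_3 = 324; py0_3 = 216; px2_4 = 264; py2_4 = 212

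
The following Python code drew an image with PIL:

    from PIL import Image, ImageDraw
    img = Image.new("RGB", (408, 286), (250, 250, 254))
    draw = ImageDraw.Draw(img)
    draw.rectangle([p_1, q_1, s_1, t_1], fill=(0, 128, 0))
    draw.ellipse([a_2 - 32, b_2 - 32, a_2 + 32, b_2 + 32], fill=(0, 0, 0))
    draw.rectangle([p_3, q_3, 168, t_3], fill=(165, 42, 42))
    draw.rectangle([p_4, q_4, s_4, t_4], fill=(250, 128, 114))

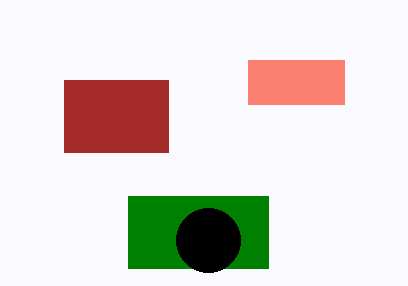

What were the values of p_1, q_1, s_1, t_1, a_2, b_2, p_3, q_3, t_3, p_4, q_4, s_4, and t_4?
p_1 = 128, q_1 = 196, s_1 = 268, t_1 = 268, a_2 = 208, b_2 = 240, p_3 = 64, q_3 = 80, t_3 = 152, p_4 = 248, q_4 = 60, s_4 = 344, t_4 = 104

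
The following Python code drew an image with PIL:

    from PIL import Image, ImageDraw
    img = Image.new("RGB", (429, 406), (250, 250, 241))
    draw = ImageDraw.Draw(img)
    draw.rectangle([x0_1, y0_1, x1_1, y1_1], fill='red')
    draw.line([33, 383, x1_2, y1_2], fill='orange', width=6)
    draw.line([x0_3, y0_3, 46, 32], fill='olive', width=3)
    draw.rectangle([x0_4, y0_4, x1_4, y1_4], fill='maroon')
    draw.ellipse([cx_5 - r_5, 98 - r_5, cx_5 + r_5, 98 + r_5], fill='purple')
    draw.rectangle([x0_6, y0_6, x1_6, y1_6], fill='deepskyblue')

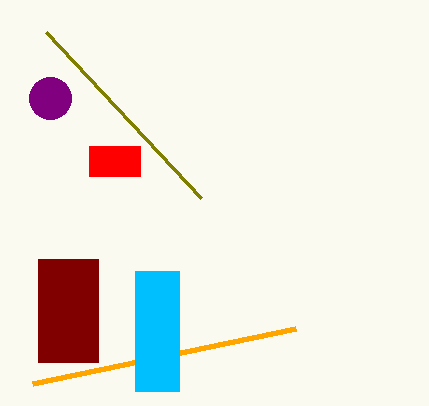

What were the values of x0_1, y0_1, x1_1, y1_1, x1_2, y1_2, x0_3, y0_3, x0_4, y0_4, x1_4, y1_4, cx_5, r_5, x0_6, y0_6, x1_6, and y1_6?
x0_1 = 89
y0_1 = 146
x1_1 = 140
y1_1 = 176
x1_2 = 296
y1_2 = 328
x0_3 = 201
y0_3 = 198
x0_4 = 38
y0_4 = 259
x1_4 = 98
y1_4 = 362
cx_5 = 50
r_5 = 21
x0_6 = 135
y0_6 = 271
x1_6 = 179
y1_6 = 391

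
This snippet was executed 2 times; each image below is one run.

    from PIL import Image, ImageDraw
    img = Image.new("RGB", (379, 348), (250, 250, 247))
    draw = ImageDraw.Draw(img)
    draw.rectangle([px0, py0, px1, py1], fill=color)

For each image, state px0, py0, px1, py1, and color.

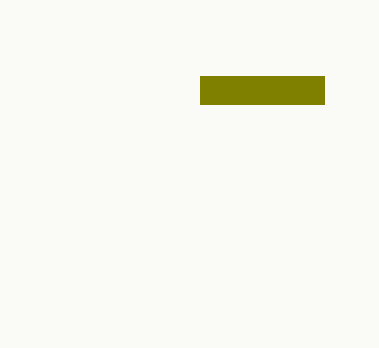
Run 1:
px0 = 200; py0 = 76; px1 = 324; py1 = 104; color = 'olive'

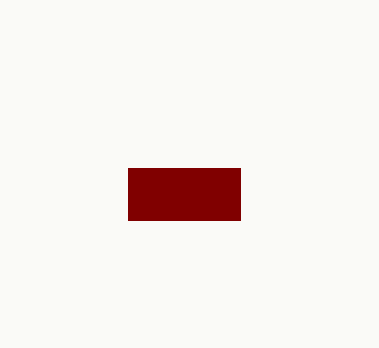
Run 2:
px0 = 128
py0 = 168
px1 = 240
py1 = 220
color = 'maroon'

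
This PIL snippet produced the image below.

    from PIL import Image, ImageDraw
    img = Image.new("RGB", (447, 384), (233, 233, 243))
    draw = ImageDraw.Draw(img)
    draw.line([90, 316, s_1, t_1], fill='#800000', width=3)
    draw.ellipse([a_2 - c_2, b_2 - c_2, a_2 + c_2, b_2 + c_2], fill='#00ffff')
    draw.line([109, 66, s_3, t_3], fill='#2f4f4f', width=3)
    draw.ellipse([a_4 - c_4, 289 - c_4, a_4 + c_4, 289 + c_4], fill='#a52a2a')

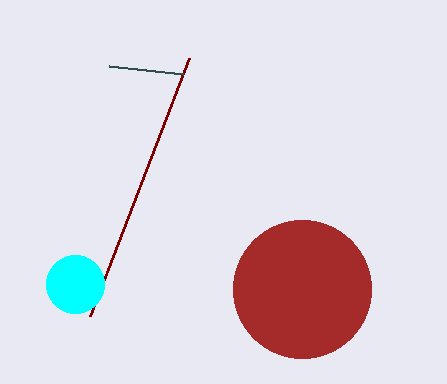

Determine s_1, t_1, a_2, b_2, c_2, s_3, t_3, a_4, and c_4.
s_1 = 189, t_1 = 58, a_2 = 75, b_2 = 284, c_2 = 29, s_3 = 183, t_3 = 74, a_4 = 302, c_4 = 69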